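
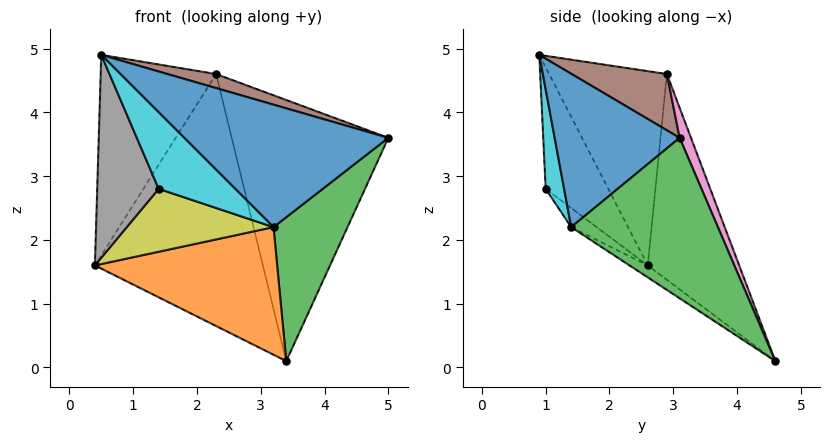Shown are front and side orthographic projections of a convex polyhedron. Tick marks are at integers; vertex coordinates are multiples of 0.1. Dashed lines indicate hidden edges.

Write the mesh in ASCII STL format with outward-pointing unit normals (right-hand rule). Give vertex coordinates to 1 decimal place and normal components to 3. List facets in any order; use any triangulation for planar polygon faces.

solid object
 facet normal 0.491 -0.801 0.342
  outer loop
   vertex 3.2 1.4 2.2
   vertex 5.0 3.1 3.6
   vertex 0.5 0.9 4.9
  endloop
 endfacet
 facet normal -0.055 -0.545 -0.836
  outer loop
   vertex 3.2 1.4 2.2
   vertex 0.4 2.6 1.6
   vertex 3.4 4.6 0.1
  endloop
 endfacet
 facet normal 0.765 -0.386 -0.515
  outer loop
   vertex 3.2 1.4 2.2
   vertex 3.4 4.6 0.1
   vertex 5.0 3.1 3.6
  endloop
 endfacet
 facet normal -0.667 0.654 0.357
  outer loop
   vertex 2.3 2.9 4.6
   vertex 0.4 2.6 1.6
   vertex 0.5 0.9 4.9
  endloop
 endfacet
 facet normal -0.467 0.859 0.210
  outer loop
   vertex 2.3 2.9 4.6
   vertex 3.4 4.6 0.1
   vertex 0.4 2.6 1.6
  endloop
 endfacet
 facet normal 0.353 -0.180 0.918
  outer loop
   vertex 2.3 2.9 4.6
   vertex 0.5 0.9 4.9
   vertex 5.0 3.1 3.6
  endloop
 endfacet
 facet normal 0.067 0.928 0.367
  outer loop
   vertex 2.3 2.9 4.6
   vertex 5.0 3.1 3.6
   vertex 3.4 4.6 0.1
  endloop
 endfacet
 facet normal -0.676 -0.663 -0.321
  outer loop
   vertex 1.4 1.0 2.8
   vertex 0.5 0.9 4.9
   vertex 0.4 2.6 1.6
  endloop
 endfacet
 facet normal -0.111 -0.640 -0.760
  outer loop
   vertex 1.4 1.0 2.8
   vertex 0.4 2.6 1.6
   vertex 3.2 1.4 2.2
  endloop
 endfacet
 facet normal 0.234 -0.971 0.054
  outer loop
   vertex 1.4 1.0 2.8
   vertex 3.2 1.4 2.2
   vertex 0.5 0.9 4.9
  endloop
 endfacet
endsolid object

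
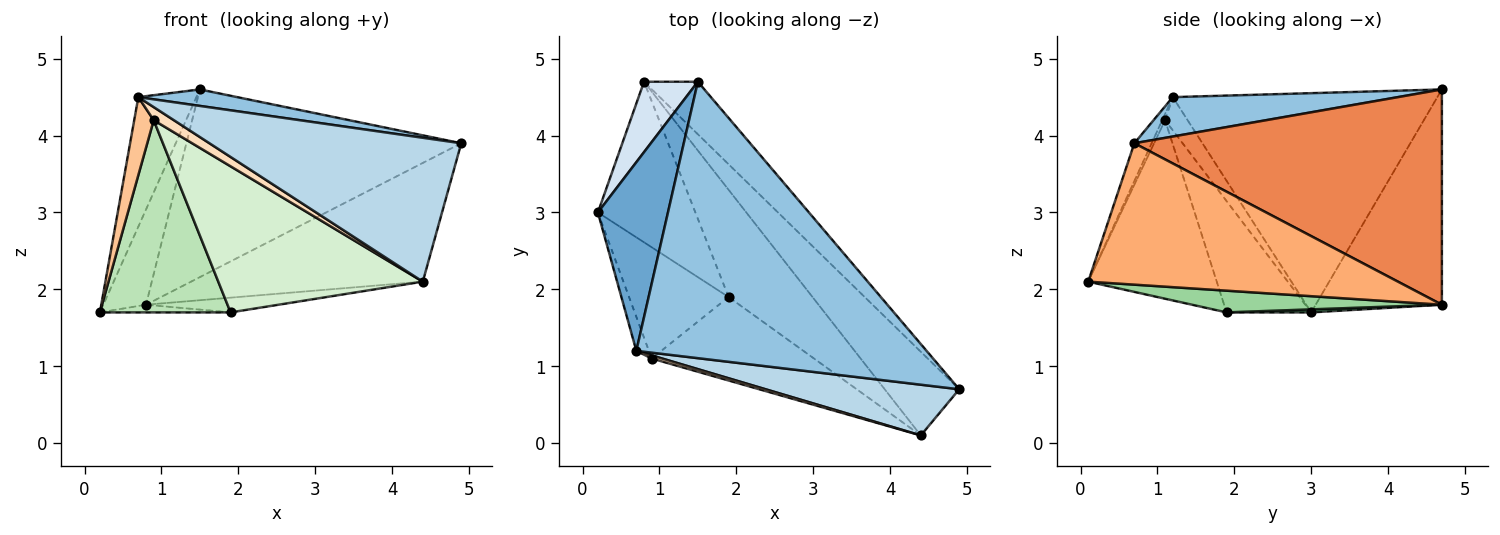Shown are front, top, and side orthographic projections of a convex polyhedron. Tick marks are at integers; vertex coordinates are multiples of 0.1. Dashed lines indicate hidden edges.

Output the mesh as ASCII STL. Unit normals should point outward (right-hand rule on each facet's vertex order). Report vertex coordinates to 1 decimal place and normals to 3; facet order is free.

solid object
 facet normal -0.932 0.205 0.298
  outer loop
   vertex 0.7 1.2 4.5
   vertex 1.5 4.7 4.6
   vertex 0.2 3.0 1.7
  endloop
 endfacet
 facet normal 0.134 -0.059 0.989
  outer loop
   vertex 0.7 1.2 4.5
   vertex 4.9 0.7 3.9
   vertex 1.5 4.7 4.6
  endloop
 endfacet
 facet normal -0.065 -0.941 0.332
  outer loop
   vertex 0.7 1.2 4.5
   vertex 4.4 0.1 2.1
   vertex 4.9 0.7 3.9
  endloop
 endfacet
 facet normal -0.922 0.312 0.230
  outer loop
   vertex 0.8 4.7 1.8
   vertex 0.2 3.0 1.7
   vertex 1.5 4.7 4.6
  endloop
 endfacet
 facet normal 0.733 0.655 -0.183
  outer loop
   vertex 0.8 4.7 1.8
   vertex 1.5 4.7 4.6
   vertex 4.9 0.7 3.9
  endloop
 endfacet
 facet normal 0.738 0.552 -0.389
  outer loop
   vertex 0.8 4.7 1.8
   vertex 4.9 0.7 3.9
   vertex 4.4 0.1 2.1
  endloop
 endfacet
 facet normal -0.727 -0.629 -0.275
  outer loop
   vertex 0.9 1.1 4.2
   vertex 0.7 1.2 4.5
   vertex 0.2 3.0 1.7
  endloop
 endfacet
 facet normal -0.138 -0.964 0.229
  outer loop
   vertex 0.9 1.1 4.2
   vertex 4.4 0.1 2.1
   vertex 0.7 1.2 4.5
  endloop
 endfacet
 facet normal 0.031 0.048 -0.998
  outer loop
   vertex 1.9 1.9 1.7
   vertex 0.2 3.0 1.7
   vertex 0.8 4.7 1.8
  endloop
 endfacet
 facet normal 0.249 0.132 -0.960
  outer loop
   vertex 1.9 1.9 1.7
   vertex 0.8 4.7 1.8
   vertex 4.4 0.1 2.1
  endloop
 endfacet
 facet normal -0.489 -0.755 -0.437
  outer loop
   vertex 1.9 1.9 1.7
   vertex 0.9 1.1 4.2
   vertex 0.2 3.0 1.7
  endloop
 endfacet
 facet normal -0.479 -0.762 -0.436
  outer loop
   vertex 1.9 1.9 1.7
   vertex 4.4 0.1 2.1
   vertex 0.9 1.1 4.2
  endloop
 endfacet
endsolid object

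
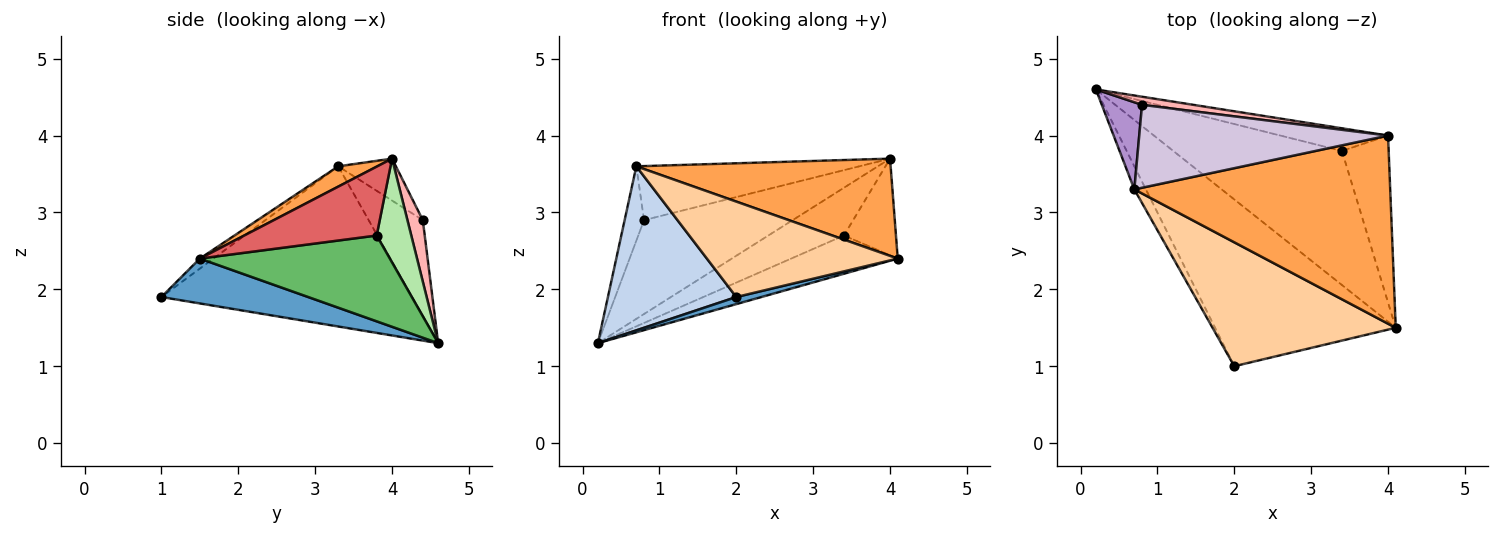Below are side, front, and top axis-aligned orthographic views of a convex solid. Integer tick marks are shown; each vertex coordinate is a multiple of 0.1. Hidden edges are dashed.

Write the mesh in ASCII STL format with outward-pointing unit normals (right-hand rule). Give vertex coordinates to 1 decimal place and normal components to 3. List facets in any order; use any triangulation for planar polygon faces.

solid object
 facet normal 0.241 -0.041 -0.970
  outer loop
   vertex 2.0 1.0 1.9
   vertex 0.2 4.6 1.3
   vertex 4.1 1.5 2.4
  endloop
 endfacet
 facet normal -0.888 -0.455 -0.064
  outer loop
   vertex 0.7 3.3 3.6
   vertex 0.2 4.6 1.3
   vertex 2.0 1.0 1.9
  endloop
 endfacet
 facet normal 0.070 -0.458 0.886
  outer loop
   vertex 0.7 3.3 3.6
   vertex 4.1 1.5 2.4
   vertex 4.0 4.0 3.7
  endloop
 endfacet
 facet normal -0.043 -0.610 0.792
  outer loop
   vertex 0.7 3.3 3.6
   vertex 2.0 1.0 1.9
   vertex 4.1 1.5 2.4
  endloop
 endfacet
 facet normal 0.440 0.246 -0.864
  outer loop
   vertex 3.4 3.8 2.7
   vertex 4.1 1.5 2.4
   vertex 0.2 4.6 1.3
  endloop
 endfacet
 facet normal 0.382 0.835 -0.396
  outer loop
   vertex 3.4 3.8 2.7
   vertex 0.2 4.6 1.3
   vertex 4.0 4.0 3.7
  endloop
 endfacet
 facet normal 0.787 0.309 -0.534
  outer loop
   vertex 3.4 3.8 2.7
   vertex 4.0 4.0 3.7
   vertex 4.1 1.5 2.4
  endloop
 endfacet
 facet normal 0.103 0.991 0.085
  outer loop
   vertex 0.8 4.4 2.9
   vertex 4.0 4.0 3.7
   vertex 0.2 4.6 1.3
  endloop
 endfacet
 facet normal -0.876 0.313 0.368
  outer loop
   vertex 0.8 4.4 2.9
   vertex 0.2 4.6 1.3
   vertex 0.7 3.3 3.6
  endloop
 endfacet
 facet normal -0.140 0.541 0.830
  outer loop
   vertex 0.8 4.4 2.9
   vertex 0.7 3.3 3.6
   vertex 4.0 4.0 3.7
  endloop
 endfacet
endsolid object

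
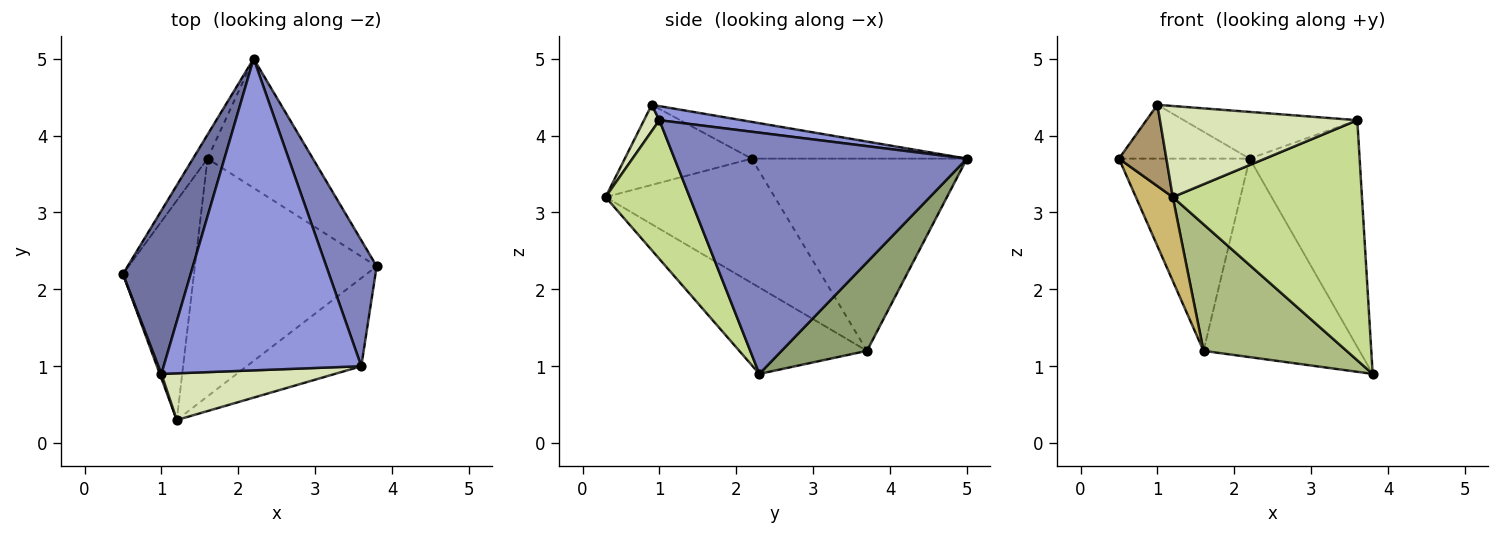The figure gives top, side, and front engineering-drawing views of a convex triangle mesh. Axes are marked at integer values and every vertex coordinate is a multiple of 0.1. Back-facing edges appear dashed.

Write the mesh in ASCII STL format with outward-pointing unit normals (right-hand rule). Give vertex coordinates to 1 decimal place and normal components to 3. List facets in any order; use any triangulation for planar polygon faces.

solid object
 facet normal -0.458 0.278 0.844
  outer loop
   vertex 1.0 0.9 4.4
   vertex 2.2 5.0 3.7
   vertex 0.5 2.2 3.7
  endloop
 endfacet
 facet normal 0.919 0.345 0.192
  outer loop
   vertex 3.6 1.0 4.2
   vertex 3.8 2.3 0.9
   vertex 2.2 5.0 3.7
  endloop
 endfacet
 facet normal 0.070 0.148 0.987
  outer loop
   vertex 3.6 1.0 4.2
   vertex 2.2 5.0 3.7
   vertex 1.0 0.9 4.4
  endloop
 endfacet
 facet normal -0.853 0.518 -0.065
  outer loop
   vertex 1.6 3.7 1.2
   vertex 0.5 2.2 3.7
   vertex 2.2 5.0 3.7
  endloop
 endfacet
 facet normal 0.417 0.762 -0.496
  outer loop
   vertex 1.6 3.7 1.2
   vertex 2.2 5.0 3.7
   vertex 3.8 2.3 0.9
  endloop
 endfacet
 facet normal -0.387 -0.433 -0.814
  outer loop
   vertex 1.2 0.3 3.2
   vertex 1.6 3.7 1.2
   vertex 3.8 2.3 0.9
  endloop
 endfacet
 facet normal 0.385 -0.866 -0.318
  outer loop
   vertex 1.2 0.3 3.2
   vertex 3.8 2.3 0.9
   vertex 3.6 1.0 4.2
  endloop
 endfacet
 facet normal 0.069 -0.888 0.455
  outer loop
   vertex 1.2 0.3 3.2
   vertex 3.6 1.0 4.2
   vertex 1.0 0.9 4.4
  endloop
 endfacet
 facet normal -0.937 -0.350 0.019
  outer loop
   vertex 1.2 0.3 3.2
   vertex 1.0 0.9 4.4
   vertex 0.5 2.2 3.7
  endloop
 endfacet
 facet normal -0.853 -0.186 -0.487
  outer loop
   vertex 1.2 0.3 3.2
   vertex 0.5 2.2 3.7
   vertex 1.6 3.7 1.2
  endloop
 endfacet
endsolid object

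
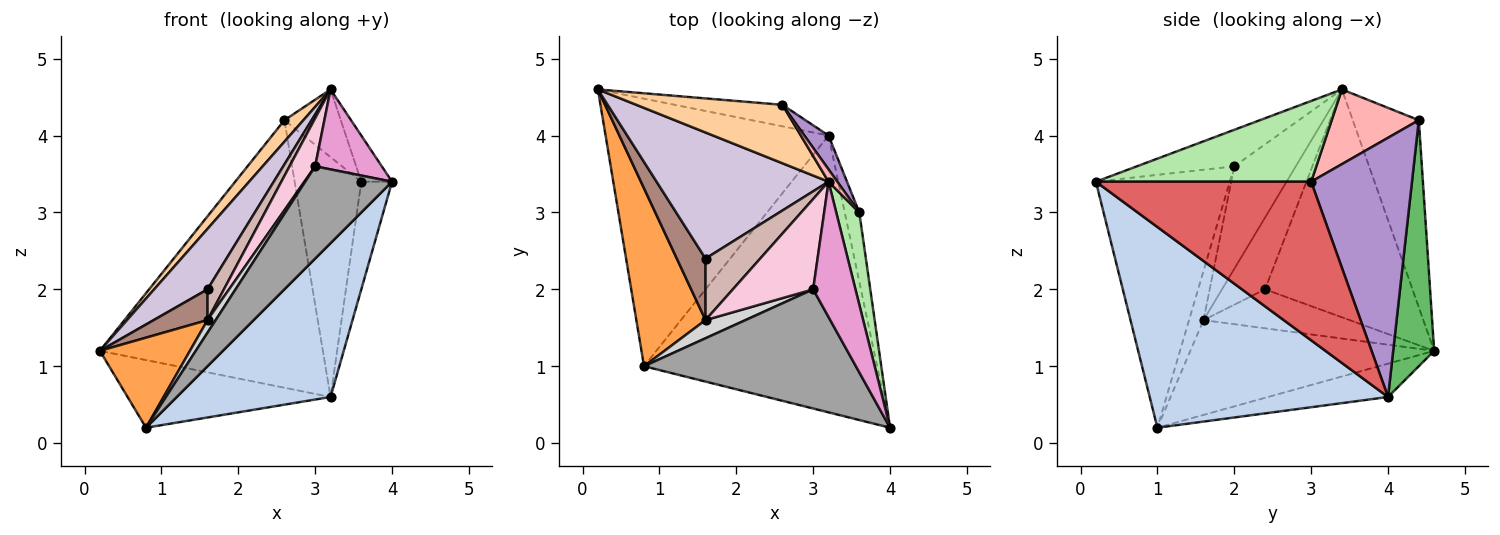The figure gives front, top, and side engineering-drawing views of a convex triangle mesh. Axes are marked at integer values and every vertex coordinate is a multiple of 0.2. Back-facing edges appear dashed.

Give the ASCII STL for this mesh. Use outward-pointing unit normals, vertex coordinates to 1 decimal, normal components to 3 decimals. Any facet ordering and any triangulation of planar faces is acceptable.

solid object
 facet normal -0.143 0.243 -0.959
  outer loop
   vertex 3.2 4.0 0.6
   vertex 0.8 1.0 0.2
   vertex 0.2 4.6 1.2
  endloop
 endfacet
 facet normal 0.601 -0.388 -0.698
  outer loop
   vertex 3.2 4.0 0.6
   vertex 4.0 0.2 3.4
   vertex 0.8 1.0 0.2
  endloop
 endfacet
 facet normal -0.774 -0.286 0.565
  outer loop
   vertex 1.6 1.6 1.6
   vertex 0.2 4.6 1.2
   vertex 0.8 1.0 0.2
  endloop
 endfacet
 facet normal -0.769 -0.221 0.600
  outer loop
   vertex 2.6 4.4 4.2
   vertex 0.2 4.6 1.2
   vertex 3.2 3.4 4.6
  endloop
 endfacet
 facet normal 0.180 0.980 -0.079
  outer loop
   vertex 2.6 4.4 4.2
   vertex 3.2 4.0 0.6
   vertex 0.2 4.6 1.2
  endloop
 endfacet
 facet normal 0.953 0.136 0.272
  outer loop
   vertex 3.6 3.0 3.4
   vertex 3.2 3.4 4.6
   vertex 4.0 0.2 3.4
  endloop
 endfacet
 facet normal 0.986 0.141 -0.091
  outer loop
   vertex 3.6 3.0 3.4
   vertex 4.0 0.2 3.4
   vertex 3.2 4.0 0.6
  endloop
 endfacet
 facet normal 0.836 0.541 0.098
  outer loop
   vertex 3.6 3.0 3.4
   vertex 2.6 4.4 4.2
   vertex 3.2 3.4 4.6
  endloop
 endfacet
 facet normal 0.832 0.550 0.078
  outer loop
   vertex 3.6 3.0 3.4
   vertex 3.2 4.0 0.6
   vertex 2.6 4.4 4.2
  endloop
 endfacet
 facet normal -0.767 -0.278 0.579
  outer loop
   vertex 1.6 2.4 2.0
   vertex 3.2 3.4 4.6
   vertex 0.2 4.6 1.2
  endloop
 endfacet
 facet normal -0.772 -0.284 0.569
  outer loop
   vertex 1.6 2.4 2.0
   vertex 0.2 4.6 1.2
   vertex 1.6 1.6 1.6
  endloop
 endfacet
 facet normal -0.761 -0.290 0.580
  outer loop
   vertex 1.6 2.4 2.0
   vertex 1.6 1.6 1.6
   vertex 3.2 3.4 4.6
  endloop
 endfacet
 facet normal -0.597 -0.408 0.691
  outer loop
   vertex 3.0 2.0 3.6
   vertex 4.0 0.2 3.4
   vertex 3.2 3.4 4.6
  endloop
 endfacet
 facet normal -0.748 -0.312 0.586
  outer loop
   vertex 3.0 2.0 3.6
   vertex 3.2 3.4 4.6
   vertex 1.6 1.6 1.6
  endloop
 endfacet
 facet normal -0.686 -0.445 0.575
  outer loop
   vertex 3.0 2.0 3.6
   vertex 0.8 1.0 0.2
   vertex 4.0 0.2 3.4
  endloop
 endfacet
 facet normal -0.711 -0.400 0.578
  outer loop
   vertex 3.0 2.0 3.6
   vertex 1.6 1.6 1.6
   vertex 0.8 1.0 0.2
  endloop
 endfacet
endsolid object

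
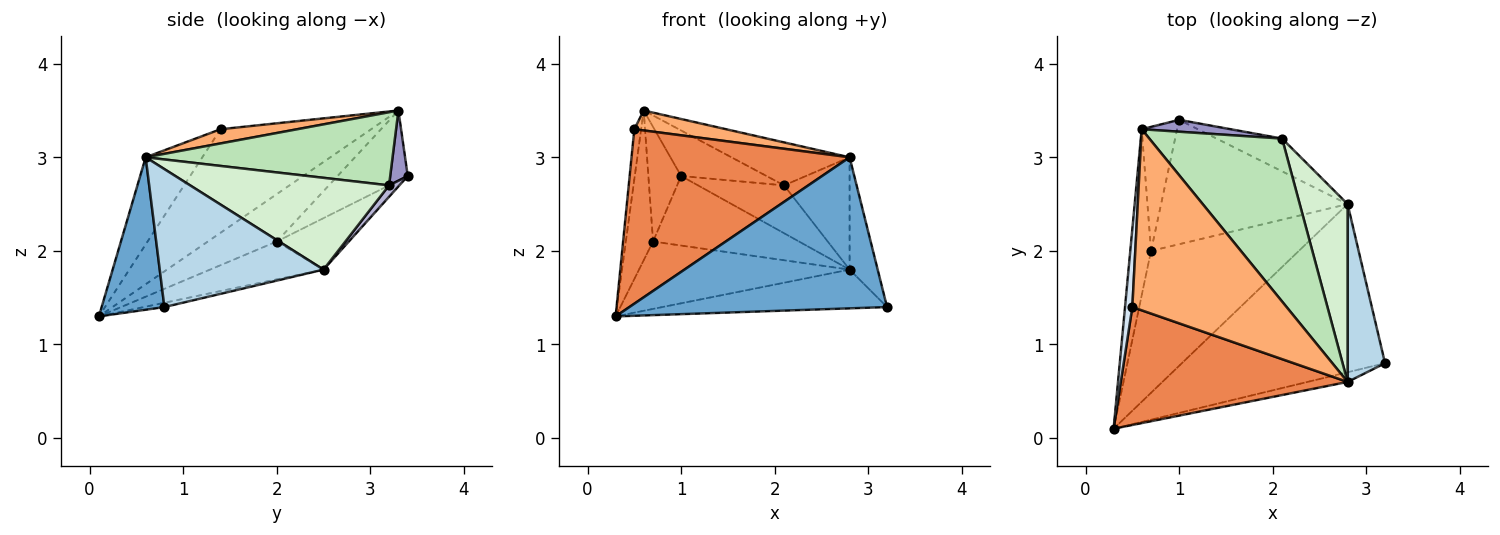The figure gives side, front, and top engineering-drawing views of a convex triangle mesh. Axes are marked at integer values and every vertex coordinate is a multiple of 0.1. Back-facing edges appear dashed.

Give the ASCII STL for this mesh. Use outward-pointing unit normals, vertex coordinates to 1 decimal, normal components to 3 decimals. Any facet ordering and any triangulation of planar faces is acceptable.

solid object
 facet normal 0.236 -0.970 -0.062
  outer loop
   vertex 2.8 0.6 3.0
   vertex 0.3 0.1 1.3
   vertex 3.2 0.8 1.4
  endloop
 endfacet
 facet normal -0.021 0.224 -0.974
  outer loop
   vertex 2.8 2.5 1.8
   vertex 3.2 0.8 1.4
   vertex 0.3 0.1 1.3
  endloop
 endfacet
 facet normal 0.952 0.163 0.258
  outer loop
   vertex 2.8 2.5 1.8
   vertex 2.8 0.6 3.0
   vertex 3.2 0.8 1.4
  endloop
 endfacet
 facet normal -0.997 0.045 0.070
  outer loop
   vertex 0.5 1.4 3.3
   vertex 0.6 3.3 3.5
   vertex 0.3 0.1 1.3
  endloop
 endfacet
 facet normal -0.210 -0.810 0.547
  outer loop
   vertex 0.5 1.4 3.3
   vertex 0.3 0.1 1.3
   vertex 2.8 0.6 3.0
  endloop
 endfacet
 facet normal 0.091 -0.109 0.990
  outer loop
   vertex 0.5 1.4 3.3
   vertex 2.8 0.6 3.0
   vertex 0.6 3.3 3.5
  endloop
 endfacet
 facet normal -0.225 0.418 -0.880
  outer loop
   vertex 0.7 2.0 2.1
   vertex 2.8 2.5 1.8
   vertex 0.3 0.1 1.3
  endloop
 endfacet
 facet normal -0.234 0.474 -0.849
  outer loop
   vertex 0.7 2.0 2.1
   vertex 1.0 3.4 2.8
   vertex 2.8 2.5 1.8
  endloop
 endfacet
 facet normal -0.861 0.340 -0.377
  outer loop
   vertex 0.7 2.0 2.1
   vertex 0.3 0.1 1.3
   vertex 0.6 3.3 3.5
  endloop
 endfacet
 facet normal -0.824 0.385 -0.416
  outer loop
   vertex 0.7 2.0 2.1
   vertex 0.6 3.3 3.5
   vertex 1.0 3.4 2.8
  endloop
 endfacet
 facet normal 0.470 0.225 0.853
  outer loop
   vertex 2.1 3.2 2.7
   vertex 0.6 3.3 3.5
   vertex 2.8 0.6 3.0
  endloop
 endfacet
 facet normal 0.851 0.280 0.444
  outer loop
   vertex 2.1 3.2 2.7
   vertex 2.8 0.6 3.0
   vertex 2.8 2.5 1.8
  endloop
 endfacet
 facet normal 0.195 0.949 0.247
  outer loop
   vertex 2.1 3.2 2.7
   vertex 1.0 3.4 2.8
   vertex 0.6 3.3 3.5
  endloop
 endfacet
 facet normal 0.098 0.821 -0.562
  outer loop
   vertex 2.1 3.2 2.7
   vertex 2.8 2.5 1.8
   vertex 1.0 3.4 2.8
  endloop
 endfacet
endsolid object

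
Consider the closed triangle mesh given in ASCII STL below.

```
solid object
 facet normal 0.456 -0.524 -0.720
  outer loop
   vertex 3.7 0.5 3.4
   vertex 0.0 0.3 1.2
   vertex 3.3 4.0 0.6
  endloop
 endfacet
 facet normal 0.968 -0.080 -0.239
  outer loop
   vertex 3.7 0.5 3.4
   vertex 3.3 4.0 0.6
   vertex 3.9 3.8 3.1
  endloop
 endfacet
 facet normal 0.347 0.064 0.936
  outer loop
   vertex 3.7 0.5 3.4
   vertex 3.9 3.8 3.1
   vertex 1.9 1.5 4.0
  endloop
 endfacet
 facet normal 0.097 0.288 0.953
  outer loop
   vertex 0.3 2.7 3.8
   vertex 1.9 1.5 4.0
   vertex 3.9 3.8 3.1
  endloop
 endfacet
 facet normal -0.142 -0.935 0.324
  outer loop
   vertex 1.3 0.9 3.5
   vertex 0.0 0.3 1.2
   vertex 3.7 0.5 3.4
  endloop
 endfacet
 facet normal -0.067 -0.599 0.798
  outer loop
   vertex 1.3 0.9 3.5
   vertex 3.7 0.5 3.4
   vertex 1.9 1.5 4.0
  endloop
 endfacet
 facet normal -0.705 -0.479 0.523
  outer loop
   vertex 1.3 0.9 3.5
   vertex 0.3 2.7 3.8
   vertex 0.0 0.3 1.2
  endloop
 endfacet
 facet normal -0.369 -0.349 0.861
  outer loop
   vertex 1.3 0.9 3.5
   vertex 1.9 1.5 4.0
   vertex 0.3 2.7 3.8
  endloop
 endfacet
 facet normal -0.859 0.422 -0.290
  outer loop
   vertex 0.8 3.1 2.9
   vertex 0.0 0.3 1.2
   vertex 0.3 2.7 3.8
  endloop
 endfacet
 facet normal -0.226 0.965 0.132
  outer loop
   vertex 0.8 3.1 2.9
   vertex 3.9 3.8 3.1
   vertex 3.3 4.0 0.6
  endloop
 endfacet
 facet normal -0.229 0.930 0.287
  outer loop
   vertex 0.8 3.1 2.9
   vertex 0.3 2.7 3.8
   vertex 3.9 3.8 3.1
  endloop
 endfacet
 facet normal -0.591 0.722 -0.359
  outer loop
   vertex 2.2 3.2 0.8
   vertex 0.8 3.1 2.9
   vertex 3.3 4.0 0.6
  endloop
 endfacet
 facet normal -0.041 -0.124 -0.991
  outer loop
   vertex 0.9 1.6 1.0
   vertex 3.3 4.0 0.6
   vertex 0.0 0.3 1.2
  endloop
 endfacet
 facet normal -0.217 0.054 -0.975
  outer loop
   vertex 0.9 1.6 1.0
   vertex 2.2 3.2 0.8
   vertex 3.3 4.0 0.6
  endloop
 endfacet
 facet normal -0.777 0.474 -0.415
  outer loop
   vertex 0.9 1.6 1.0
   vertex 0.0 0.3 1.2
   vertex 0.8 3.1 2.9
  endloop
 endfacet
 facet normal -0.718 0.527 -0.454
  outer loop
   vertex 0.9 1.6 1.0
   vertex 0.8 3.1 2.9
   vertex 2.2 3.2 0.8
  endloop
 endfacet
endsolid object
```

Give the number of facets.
16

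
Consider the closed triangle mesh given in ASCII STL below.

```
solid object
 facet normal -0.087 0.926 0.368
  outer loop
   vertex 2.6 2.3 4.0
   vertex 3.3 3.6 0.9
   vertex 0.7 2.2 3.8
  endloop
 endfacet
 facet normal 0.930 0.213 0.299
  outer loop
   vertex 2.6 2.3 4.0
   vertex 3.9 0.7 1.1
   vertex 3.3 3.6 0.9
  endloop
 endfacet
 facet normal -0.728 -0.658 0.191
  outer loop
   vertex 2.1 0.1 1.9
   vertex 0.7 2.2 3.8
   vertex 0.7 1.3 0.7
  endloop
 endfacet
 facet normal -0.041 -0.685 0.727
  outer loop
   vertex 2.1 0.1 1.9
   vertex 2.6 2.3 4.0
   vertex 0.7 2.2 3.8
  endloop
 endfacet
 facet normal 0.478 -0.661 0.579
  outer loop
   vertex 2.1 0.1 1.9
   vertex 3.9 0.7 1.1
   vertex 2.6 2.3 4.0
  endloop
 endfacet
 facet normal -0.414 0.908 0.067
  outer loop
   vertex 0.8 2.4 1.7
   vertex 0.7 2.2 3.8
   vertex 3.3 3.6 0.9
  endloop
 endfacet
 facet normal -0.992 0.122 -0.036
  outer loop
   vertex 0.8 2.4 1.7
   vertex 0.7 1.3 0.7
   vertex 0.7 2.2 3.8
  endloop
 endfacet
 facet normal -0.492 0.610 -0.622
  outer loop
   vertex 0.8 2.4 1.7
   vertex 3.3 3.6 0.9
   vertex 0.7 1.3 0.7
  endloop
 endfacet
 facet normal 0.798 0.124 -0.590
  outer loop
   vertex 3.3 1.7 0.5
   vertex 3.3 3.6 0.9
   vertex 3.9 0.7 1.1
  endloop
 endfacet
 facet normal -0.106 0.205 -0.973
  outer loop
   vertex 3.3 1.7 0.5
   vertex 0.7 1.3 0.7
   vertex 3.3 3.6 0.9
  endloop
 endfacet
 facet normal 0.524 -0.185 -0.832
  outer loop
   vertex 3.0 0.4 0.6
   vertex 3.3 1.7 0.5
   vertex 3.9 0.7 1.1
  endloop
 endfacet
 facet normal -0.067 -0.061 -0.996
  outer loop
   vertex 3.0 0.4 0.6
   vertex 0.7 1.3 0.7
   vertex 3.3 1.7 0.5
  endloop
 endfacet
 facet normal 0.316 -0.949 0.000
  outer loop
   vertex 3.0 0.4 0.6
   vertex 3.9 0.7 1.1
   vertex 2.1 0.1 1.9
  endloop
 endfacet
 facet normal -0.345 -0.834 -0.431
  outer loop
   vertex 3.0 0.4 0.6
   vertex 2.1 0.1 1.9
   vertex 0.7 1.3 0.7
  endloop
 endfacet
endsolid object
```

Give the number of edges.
21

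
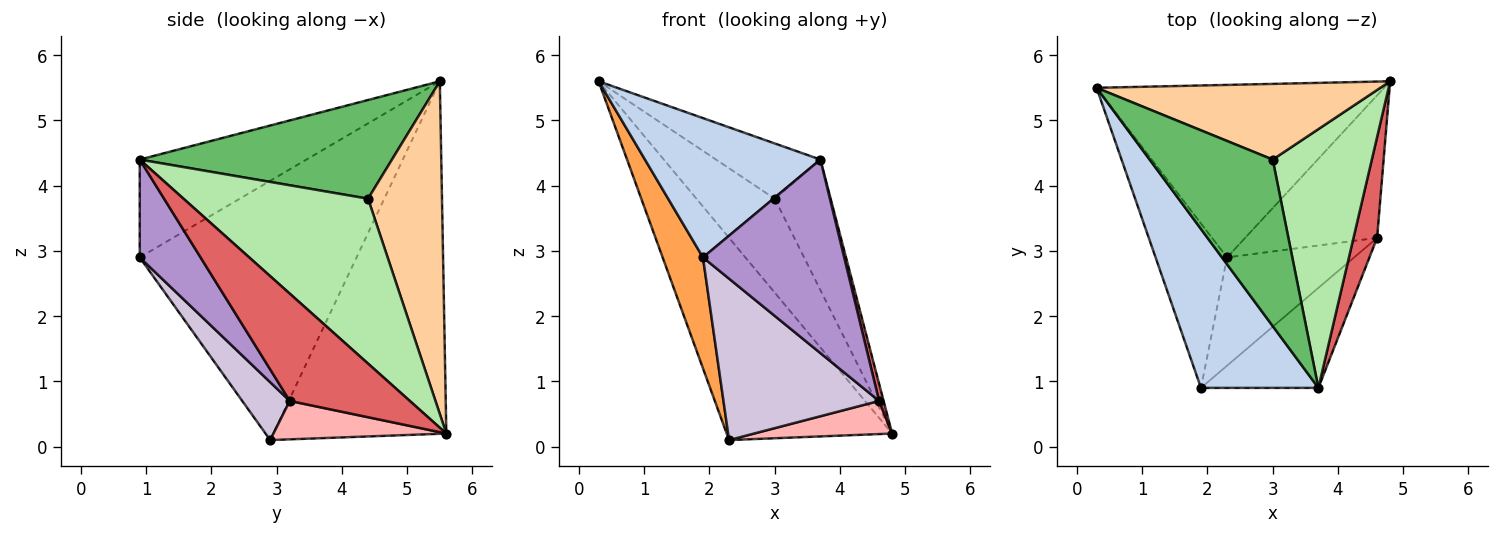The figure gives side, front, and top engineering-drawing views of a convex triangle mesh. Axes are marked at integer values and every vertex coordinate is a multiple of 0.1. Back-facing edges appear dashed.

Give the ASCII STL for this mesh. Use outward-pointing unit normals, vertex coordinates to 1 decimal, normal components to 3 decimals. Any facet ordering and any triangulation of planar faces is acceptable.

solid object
 facet normal -0.623 0.595 -0.508
  outer loop
   vertex 2.3 2.9 0.1
   vertex 0.3 5.5 5.6
   vertex 4.8 5.6 0.2
  endloop
 endfacet
 facet normal -0.531 -0.559 0.637
  outer loop
   vertex 1.9 0.9 2.9
   vertex 3.7 0.9 4.4
   vertex 0.3 5.5 5.6
  endloop
 endfacet
 facet normal -0.949 -0.176 -0.262
  outer loop
   vertex 1.9 0.9 2.9
   vertex 0.3 5.5 5.6
   vertex 2.3 2.9 0.1
  endloop
 endfacet
 facet normal 0.592 0.627 0.505
  outer loop
   vertex 3.0 4.4 3.8
   vertex 4.8 5.6 0.2
   vertex 0.3 5.5 5.6
  endloop
 endfacet
 facet normal 0.606 0.251 0.755
  outer loop
   vertex 3.0 4.4 3.8
   vertex 0.3 5.5 5.6
   vertex 3.7 0.9 4.4
  endloop
 endfacet
 facet normal 0.830 0.251 0.499
  outer loop
   vertex 3.0 4.4 3.8
   vertex 3.7 0.9 4.4
   vertex 4.8 5.6 0.2
  endloop
 endfacet
 facet normal 0.976 -0.037 0.215
  outer loop
   vertex 4.6 3.2 0.7
   vertex 4.8 5.6 0.2
   vertex 3.7 0.9 4.4
  endloop
 endfacet
 facet normal 0.273 -0.218 -0.937
  outer loop
   vertex 4.6 3.2 0.7
   vertex 2.3 2.9 0.1
   vertex 4.8 5.6 0.2
  endloop
 endfacet
 facet normal 0.357 -0.830 -0.429
  outer loop
   vertex 4.6 3.2 0.7
   vertex 3.7 0.9 4.4
   vertex 1.9 0.9 2.9
  endloop
 endfacet
 facet normal 0.246 -0.805 -0.540
  outer loop
   vertex 4.6 3.2 0.7
   vertex 1.9 0.9 2.9
   vertex 2.3 2.9 0.1
  endloop
 endfacet
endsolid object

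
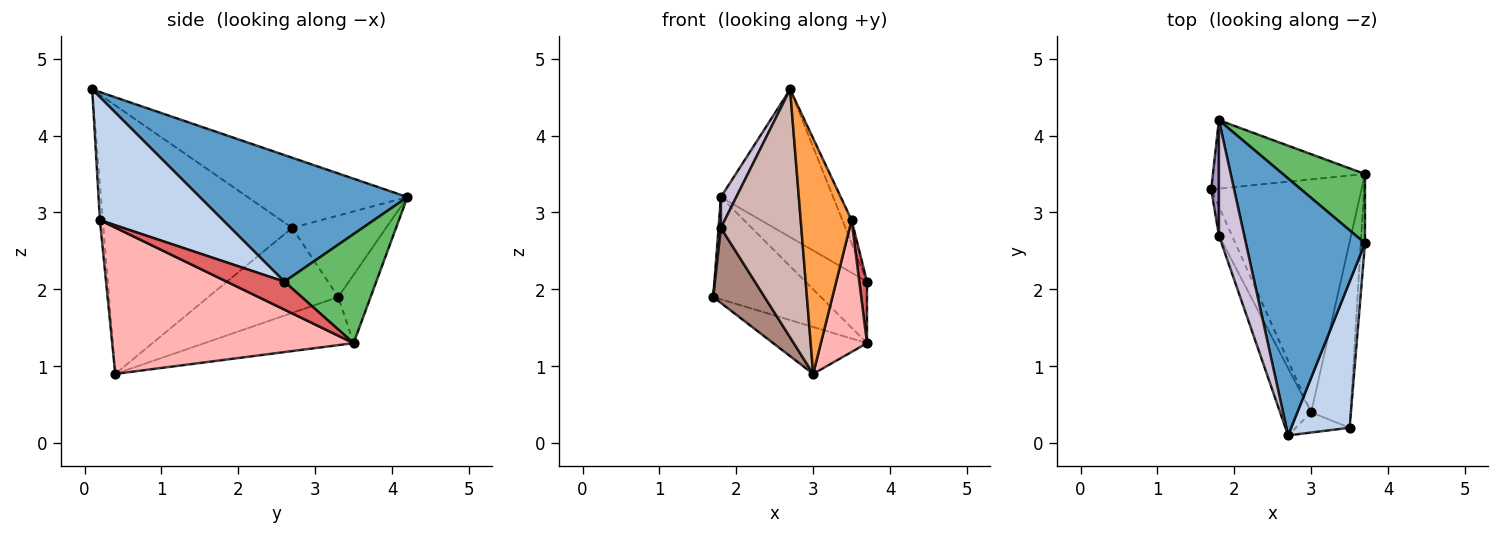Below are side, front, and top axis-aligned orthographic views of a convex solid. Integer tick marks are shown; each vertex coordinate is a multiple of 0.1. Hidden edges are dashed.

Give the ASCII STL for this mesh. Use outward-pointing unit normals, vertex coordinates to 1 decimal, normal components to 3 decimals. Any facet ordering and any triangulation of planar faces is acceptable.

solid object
 facet normal 0.678 0.366 0.638
  outer loop
   vertex 1.8 4.2 3.2
   vertex 2.7 0.1 4.6
   vertex 3.7 2.6 2.1
  endloop
 endfacet
 facet normal 0.901 0.068 0.428
  outer loop
   vertex 3.5 0.2 2.9
   vertex 3.7 2.6 2.1
   vertex 2.7 0.1 4.6
  endloop
 endfacet
 facet normal -0.057 -0.995 -0.085
  outer loop
   vertex 3.5 0.2 2.9
   vertex 2.7 0.1 4.6
   vertex 3.0 0.4 0.9
  endloop
 endfacet
 facet normal -0.242 0.806 -0.540
  outer loop
   vertex 3.7 3.5 1.3
   vertex 1.7 3.3 1.9
   vertex 1.8 4.2 3.2
  endloop
 endfacet
 facet normal 0.704 0.472 0.531
  outer loop
   vertex 3.7 3.5 1.3
   vertex 1.8 4.2 3.2
   vertex 3.7 2.6 2.1
  endloop
 endfacet
 facet normal -0.299 0.188 -0.935
  outer loop
   vertex 3.7 3.5 1.3
   vertex 3.0 0.4 0.9
   vertex 1.7 3.3 1.9
  endloop
 endfacet
 facet normal 0.980 -0.131 -0.147
  outer loop
   vertex 3.7 3.5 1.3
   vertex 3.7 2.6 2.1
   vertex 3.5 0.2 2.9
  endloop
 endfacet
 facet normal 0.950 -0.181 -0.256
  outer loop
   vertex 3.7 3.5 1.3
   vertex 3.5 0.2 2.9
   vertex 3.0 0.4 0.9
  endloop
 endfacet
 facet normal -0.995 -0.025 0.094
  outer loop
   vertex 1.8 2.7 2.8
   vertex 1.8 4.2 3.2
   vertex 1.7 3.3 1.9
  endloop
 endfacet
 facet normal -0.937 -0.090 0.338
  outer loop
   vertex 1.8 2.7 2.8
   vertex 2.7 0.1 4.6
   vertex 1.8 4.2 3.2
  endloop
 endfacet
 facet normal -0.921 -0.364 -0.141
  outer loop
   vertex 1.8 2.7 2.8
   vertex 1.7 3.3 1.9
   vertex 3.0 0.4 0.9
  endloop
 endfacet
 facet normal -0.915 -0.390 -0.106
  outer loop
   vertex 1.8 2.7 2.8
   vertex 3.0 0.4 0.9
   vertex 2.7 0.1 4.6
  endloop
 endfacet
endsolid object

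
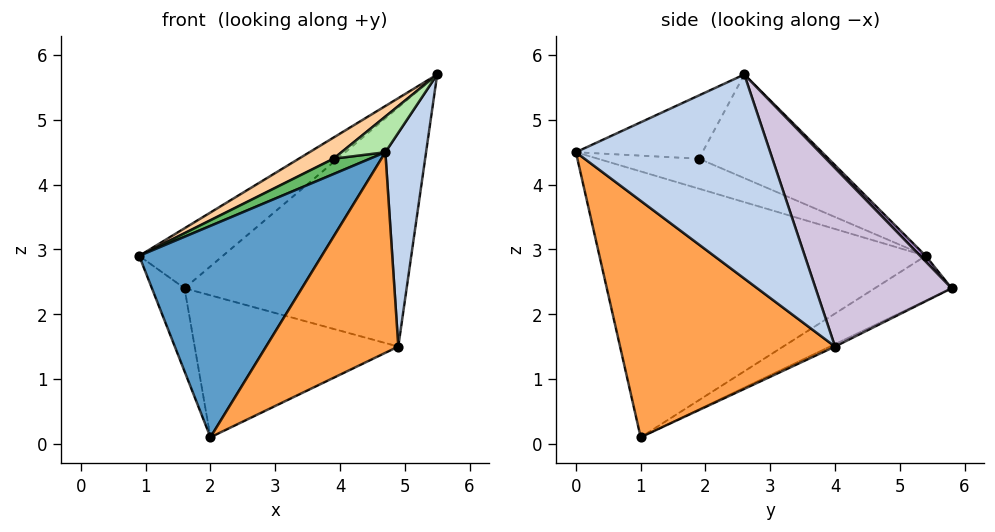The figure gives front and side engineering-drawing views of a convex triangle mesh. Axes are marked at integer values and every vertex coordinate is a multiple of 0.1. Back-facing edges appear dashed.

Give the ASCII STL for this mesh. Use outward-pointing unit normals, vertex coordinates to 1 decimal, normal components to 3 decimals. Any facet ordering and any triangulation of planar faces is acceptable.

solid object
 facet normal -0.803 -0.449 0.391
  outer loop
   vertex 4.7 0.0 4.5
   vertex 0.9 5.4 2.9
   vertex 2.0 1.0 0.1
  endloop
 endfacet
 facet normal 0.958 -0.201 -0.204
  outer loop
   vertex 4.9 4.0 1.5
   vertex 5.5 2.6 5.7
   vertex 4.7 0.0 4.5
  endloop
 endfacet
 facet normal 0.717 -0.441 -0.540
  outer loop
   vertex 4.9 4.0 1.5
   vertex 4.7 0.0 4.5
   vertex 2.0 1.0 0.1
  endloop
 endfacet
 facet normal -0.581 -0.156 0.799
  outer loop
   vertex 3.9 1.9 4.4
   vertex 5.5 2.6 5.7
   vertex 0.9 5.4 2.9
  endloop
 endfacet
 facet normal -0.636 -0.229 0.737
  outer loop
   vertex 3.9 1.9 4.4
   vertex 0.9 5.4 2.9
   vertex 4.7 0.0 4.5
  endloop
 endfacet
 facet normal -0.565 -0.196 0.801
  outer loop
   vertex 3.9 1.9 4.4
   vertex 4.7 0.0 4.5
   vertex 5.5 2.6 5.7
  endloop
 endfacet
 facet normal -0.659 0.280 -0.698
  outer loop
   vertex 1.6 5.8 2.4
   vertex 2.0 1.0 0.1
   vertex 0.9 5.4 2.9
  endloop
 endfacet
 facet normal -0.011 0.431 -0.902
  outer loop
   vertex 1.6 5.8 2.4
   vertex 4.9 4.0 1.5
   vertex 2.0 1.0 0.1
  endloop
 endfacet
 facet normal 0.049 0.745 0.665
  outer loop
   vertex 1.6 5.8 2.4
   vertex 0.9 5.4 2.9
   vertex 5.5 2.6 5.7
  endloop
 endfacet
 facet normal 0.511 0.835 0.205
  outer loop
   vertex 1.6 5.8 2.4
   vertex 5.5 2.6 5.7
   vertex 4.9 4.0 1.5
  endloop
 endfacet
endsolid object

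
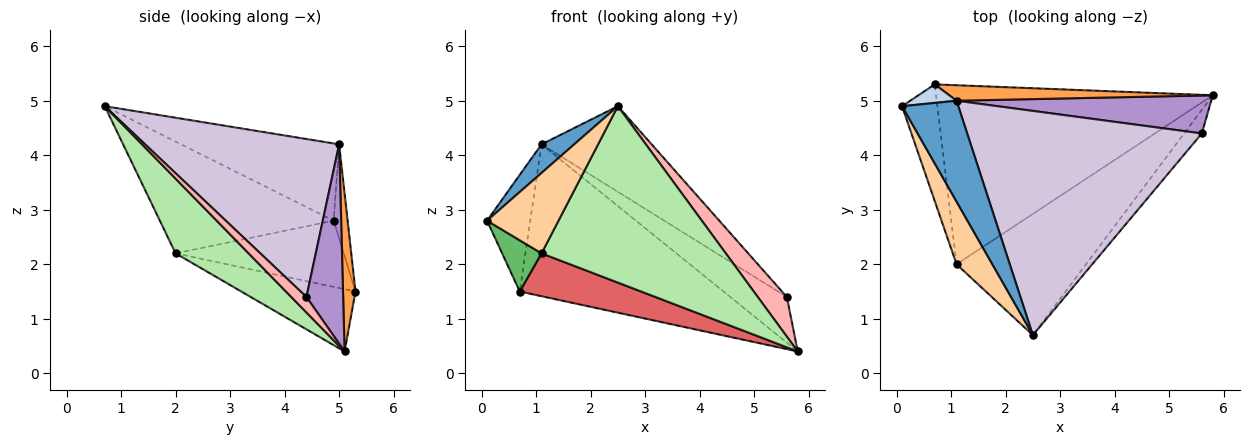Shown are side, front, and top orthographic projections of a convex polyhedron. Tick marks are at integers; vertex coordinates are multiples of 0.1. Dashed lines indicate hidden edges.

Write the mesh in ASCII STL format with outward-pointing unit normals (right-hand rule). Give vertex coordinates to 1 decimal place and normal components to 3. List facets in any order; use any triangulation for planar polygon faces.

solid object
 facet normal -0.797 -0.165 0.581
  outer loop
   vertex 1.1 5.0 4.2
   vertex 0.1 4.9 2.8
   vertex 2.5 0.7 4.9
  endloop
 endfacet
 facet normal -0.303 0.941 0.150
  outer loop
   vertex 1.1 5.0 4.2
   vertex 0.7 5.3 1.5
   vertex 0.1 4.9 2.8
  endloop
 endfacet
 facet normal 0.061 0.993 0.101
  outer loop
   vertex 1.1 5.0 4.2
   vertex 5.8 5.1 0.4
   vertex 0.7 5.3 1.5
  endloop
 endfacet
 facet normal -0.887 -0.365 0.284
  outer loop
   vertex 1.1 2.0 2.2
   vertex 2.5 0.7 4.9
   vertex 0.1 4.9 2.8
  endloop
 endfacet
 facet normal -0.864 -0.203 -0.461
  outer loop
   vertex 1.1 2.0 2.2
   vertex 0.1 4.9 2.8
   vertex 0.7 5.3 1.5
  endloop
 endfacet
 facet normal 0.311 -0.783 -0.538
  outer loop
   vertex 1.1 2.0 2.2
   vertex 5.8 5.1 0.4
   vertex 2.5 0.7 4.9
  endloop
 endfacet
 facet normal -0.214 -0.227 -0.950
  outer loop
   vertex 1.1 2.0 2.2
   vertex 0.7 5.3 1.5
   vertex 5.8 5.1 0.4
  endloop
 endfacet
 facet normal 0.408 -0.784 -0.467
  outer loop
   vertex 5.6 4.4 1.4
   vertex 2.5 0.7 4.9
   vertex 5.8 5.1 0.4
  endloop
 endfacet
 facet normal 0.447 0.688 0.571
  outer loop
   vertex 5.6 4.4 1.4
   vertex 5.8 5.1 0.4
   vertex 1.1 5.0 4.2
  endloop
 endfacet
 facet normal 0.532 0.302 0.791
  outer loop
   vertex 5.6 4.4 1.4
   vertex 1.1 5.0 4.2
   vertex 2.5 0.7 4.9
  endloop
 endfacet
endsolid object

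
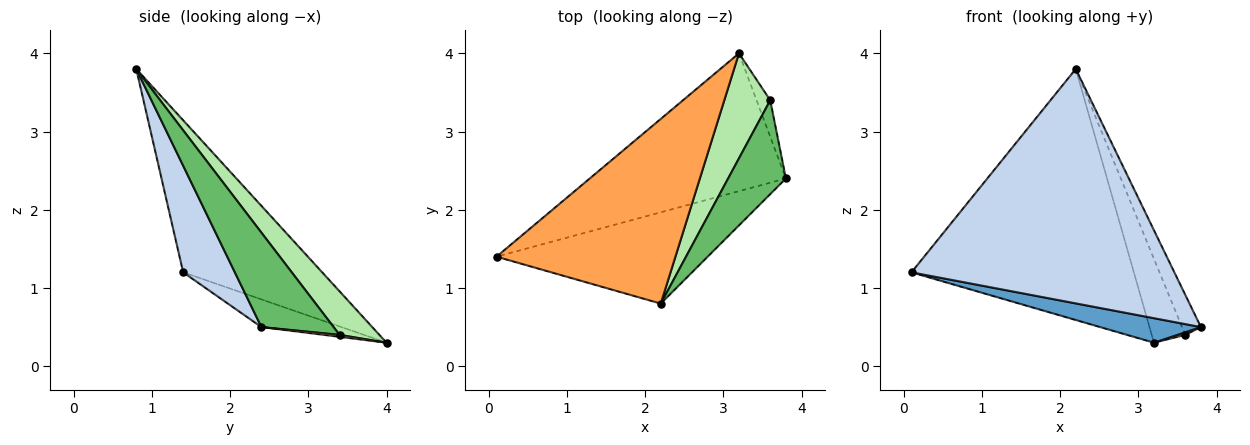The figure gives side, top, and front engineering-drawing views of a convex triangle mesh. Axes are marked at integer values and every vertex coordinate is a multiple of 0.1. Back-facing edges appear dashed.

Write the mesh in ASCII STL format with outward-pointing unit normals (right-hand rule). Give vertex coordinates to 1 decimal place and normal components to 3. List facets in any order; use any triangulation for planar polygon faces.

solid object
 facet normal -0.138 -0.173 -0.975
  outer loop
   vertex 3.2 4.0 0.3
   vertex 3.8 2.4 0.5
   vertex 0.1 1.4 1.2
  endloop
 endfacet
 facet normal 0.180 -0.917 -0.357
  outer loop
   vertex 2.2 0.8 3.8
   vertex 0.1 1.4 1.2
   vertex 3.8 2.4 0.5
  endloop
 endfacet
 facet normal -0.450 0.719 0.529
  outer loop
   vertex 2.2 0.8 3.8
   vertex 3.2 4.0 0.3
   vertex 0.1 1.4 1.2
  endloop
 endfacet
 facet normal 0.141 -0.071 -0.987
  outer loop
   vertex 3.6 3.4 0.4
   vertex 3.8 2.4 0.5
   vertex 3.2 4.0 0.3
  endloop
 endfacet
 facet normal 0.833 0.217 0.509
  outer loop
   vertex 3.6 3.4 0.4
   vertex 2.2 0.8 3.8
   vertex 3.8 2.4 0.5
  endloop
 endfacet
 facet normal 0.595 0.501 0.628
  outer loop
   vertex 3.6 3.4 0.4
   vertex 3.2 4.0 0.3
   vertex 2.2 0.8 3.8
  endloop
 endfacet
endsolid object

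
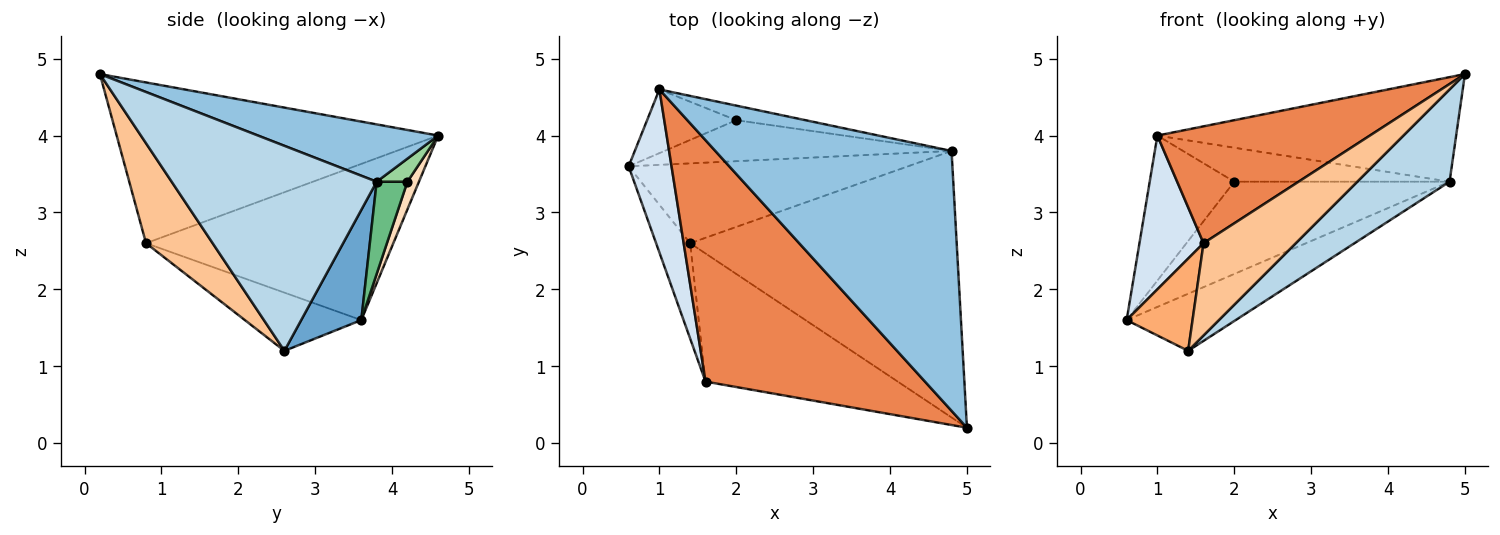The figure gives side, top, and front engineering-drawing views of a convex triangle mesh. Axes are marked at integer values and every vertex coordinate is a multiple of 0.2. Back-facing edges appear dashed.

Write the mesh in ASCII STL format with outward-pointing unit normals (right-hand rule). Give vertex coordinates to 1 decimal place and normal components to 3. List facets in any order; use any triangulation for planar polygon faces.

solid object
 facet normal 0.305 0.554 -0.774
  outer loop
   vertex 4.8 3.8 3.4
   vertex 1.4 2.6 1.2
   vertex 0.6 3.6 1.6
  endloop
 endfacet
 facet normal 0.220 0.364 0.905
  outer loop
   vertex 4.8 3.8 3.4
   vertex 1.0 4.6 4.0
   vertex 5.0 0.2 4.8
  endloop
 endfacet
 facet normal 0.588 -0.265 -0.764
  outer loop
   vertex 4.8 3.8 3.4
   vertex 5.0 0.2 4.8
   vertex 1.4 2.6 1.2
  endloop
 endfacet
 facet normal -0.936 -0.242 0.257
  outer loop
   vertex 1.6 0.8 2.6
   vertex 1.0 4.6 4.0
   vertex 0.6 3.6 1.6
  endloop
 endfacet
 facet normal -0.550 -0.364 0.751
  outer loop
   vertex 1.6 0.8 2.6
   vertex 5.0 0.2 4.8
   vertex 1.0 4.6 4.0
  endloop
 endfacet
 facet normal -0.776 -0.439 -0.454
  outer loop
   vertex 1.6 0.8 2.6
   vertex 0.6 3.6 1.6
   vertex 1.4 2.6 1.2
  endloop
 endfacet
 facet normal 0.389 -0.538 -0.748
  outer loop
   vertex 1.6 0.8 2.6
   vertex 1.4 2.6 1.2
   vertex 5.0 0.2 4.8
  endloop
 endfacet
 facet normal 0.124 0.908 -0.399
  outer loop
   vertex 2.0 4.2 3.4
   vertex 0.6 3.6 1.6
   vertex 1.0 4.6 4.0
  endloop
 endfacet
 facet normal 0.129 0.906 -0.403
  outer loop
   vertex 2.0 4.2 3.4
   vertex 4.8 3.8 3.4
   vertex 0.6 3.6 1.6
  endloop
 endfacet
 facet normal 0.130 0.911 -0.391
  outer loop
   vertex 2.0 4.2 3.4
   vertex 1.0 4.6 4.0
   vertex 4.8 3.8 3.4
  endloop
 endfacet
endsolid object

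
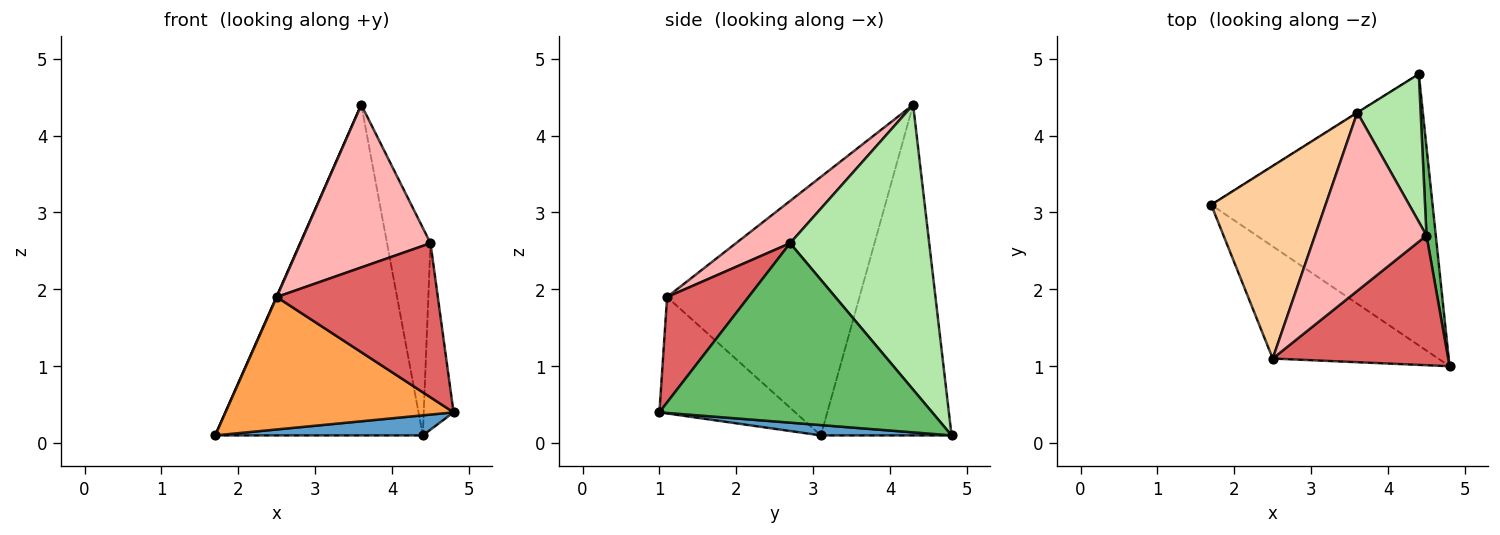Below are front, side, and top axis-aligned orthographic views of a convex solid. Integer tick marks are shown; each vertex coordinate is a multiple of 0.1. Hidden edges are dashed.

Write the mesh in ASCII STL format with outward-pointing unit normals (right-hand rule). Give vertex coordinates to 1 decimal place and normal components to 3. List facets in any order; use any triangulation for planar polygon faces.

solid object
 facet normal 0.046 -0.074 -0.996
  outer loop
   vertex 4.4 4.8 0.1
   vertex 4.8 1.0 0.4
   vertex 1.7 3.1 0.1
  endloop
 endfacet
 facet normal -0.533 0.846 -0.001
  outer loop
   vertex 3.6 4.3 4.4
   vertex 4.4 4.8 0.1
   vertex 1.7 3.1 0.1
  endloop
 endfacet
 facet normal -0.414 -0.695 -0.588
  outer loop
   vertex 2.5 1.1 1.9
   vertex 1.7 3.1 0.1
   vertex 4.8 1.0 0.4
  endloop
 endfacet
 facet normal -0.915 -0.002 0.405
  outer loop
   vertex 2.5 1.1 1.9
   vertex 3.6 4.3 4.4
   vertex 1.7 3.1 0.1
  endloop
 endfacet
 facet normal 0.993 0.109 0.051
  outer loop
   vertex 4.5 2.7 2.6
   vertex 4.8 1.0 0.4
   vertex 4.4 4.8 0.1
  endloop
 endfacet
 facet normal 0.934 0.292 0.208
  outer loop
   vertex 4.5 2.7 2.6
   vertex 4.4 4.8 0.1
   vertex 3.6 4.3 4.4
  endloop
 endfacet
 facet normal 0.361 -0.714 0.601
  outer loop
   vertex 4.5 2.7 2.6
   vertex 2.5 1.1 1.9
   vertex 4.8 1.0 0.4
  endloop
 endfacet
 facet normal 0.270 -0.649 0.712
  outer loop
   vertex 4.5 2.7 2.6
   vertex 3.6 4.3 4.4
   vertex 2.5 1.1 1.9
  endloop
 endfacet
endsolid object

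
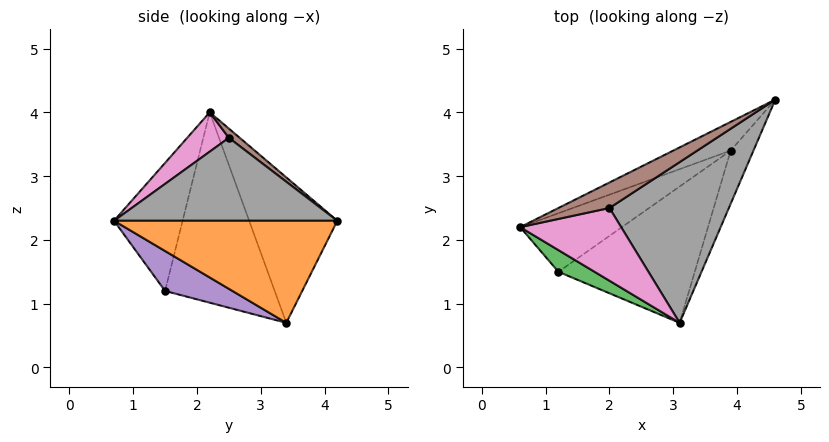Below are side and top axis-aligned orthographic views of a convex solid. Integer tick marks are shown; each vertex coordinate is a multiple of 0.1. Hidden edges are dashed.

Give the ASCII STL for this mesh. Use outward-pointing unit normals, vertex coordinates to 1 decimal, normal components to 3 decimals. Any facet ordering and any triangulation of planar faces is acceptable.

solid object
 facet normal -0.505 0.840 -0.199
  outer loop
   vertex 3.9 3.4 0.7
   vertex 0.6 2.2 4.0
   vertex 4.6 4.2 2.3
  endloop
 endfacet
 facet normal 0.900 -0.386 -0.201
  outer loop
   vertex 3.9 3.4 0.7
   vertex 4.6 4.2 2.3
   vertex 3.1 0.7 2.3
  endloop
 endfacet
 facet normal -0.446 -0.886 0.126
  outer loop
   vertex 1.2 1.5 1.2
   vertex 3.1 0.7 2.3
   vertex 0.6 2.2 4.0
  endloop
 endfacet
 facet normal -0.585 0.749 -0.312
  outer loop
   vertex 1.2 1.5 1.2
   vertex 0.6 2.2 4.0
   vertex 3.9 3.4 0.7
  endloop
 endfacet
 facet normal 0.235 -0.546 -0.804
  outer loop
   vertex 1.2 1.5 1.2
   vertex 3.9 3.4 0.7
   vertex 3.1 0.7 2.3
  endloop
 endfacet
 facet normal 0.161 0.432 0.887
  outer loop
   vertex 2.0 2.5 3.6
   vertex 4.6 4.2 2.3
   vertex 0.6 2.2 4.0
  endloop
 endfacet
 facet normal 0.331 -0.411 0.849
  outer loop
   vertex 2.0 2.5 3.6
   vertex 0.6 2.2 4.0
   vertex 3.1 0.7 2.3
  endloop
 endfacet
 facet normal 0.554 -0.238 0.798
  outer loop
   vertex 2.0 2.5 3.6
   vertex 3.1 0.7 2.3
   vertex 4.6 4.2 2.3
  endloop
 endfacet
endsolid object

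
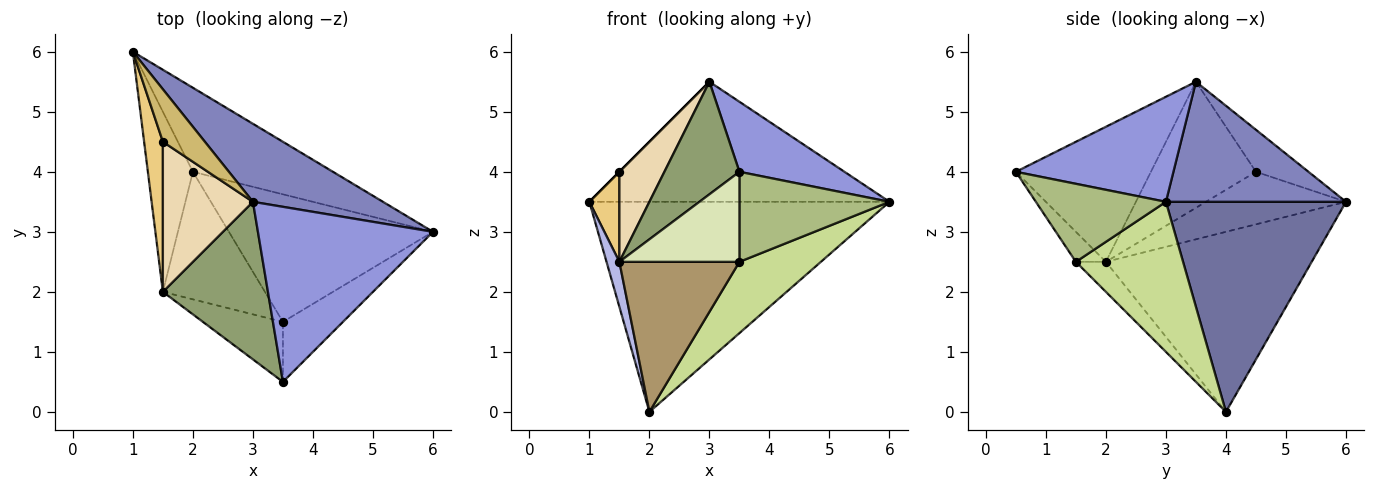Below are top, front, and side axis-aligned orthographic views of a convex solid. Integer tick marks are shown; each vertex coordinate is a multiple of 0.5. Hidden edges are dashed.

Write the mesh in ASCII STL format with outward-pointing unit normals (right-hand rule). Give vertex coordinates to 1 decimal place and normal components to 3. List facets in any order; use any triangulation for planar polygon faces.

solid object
 facet normal 0.487 0.811 -0.324
  outer loop
   vertex 2.0 4.0 0.0
   vertex 1.0 6.0 3.5
   vertex 6.0 3.0 3.5
  endloop
 endfacet
 facet normal 0.449 0.749 0.487
  outer loop
   vertex 3.0 3.5 5.5
   vertex 6.0 3.0 3.5
   vertex 1.0 6.0 3.5
  endloop
 endfacet
 facet normal 0.487 -0.324 0.811
  outer loop
   vertex 3.0 3.5 5.5
   vertex 3.5 0.5 4.0
   vertex 6.0 3.0 3.5
  endloop
 endfacet
 facet normal -0.968 -0.061 -0.242
  outer loop
   vertex 1.5 2.0 2.5
   vertex 1.0 6.0 3.5
   vertex 2.0 4.0 0.0
  endloop
 endfacet
 facet normal -0.723 -0.402 0.562
  outer loop
   vertex 1.5 2.0 2.5
   vertex 3.5 0.5 4.0
   vertex 3.0 3.5 5.5
  endloop
 endfacet
 facet normal 0.585 -0.675 -0.450
  outer loop
   vertex 3.5 1.5 2.5
   vertex 6.0 3.0 3.5
   vertex 3.5 0.5 4.0
  endloop
 endfacet
 facet normal 0.540 -0.411 -0.735
  outer loop
   vertex 3.5 1.5 2.5
   vertex 2.0 4.0 0.0
   vertex 6.0 3.0 3.5
  endloop
 endfacet
 facet normal -0.204 -0.815 -0.543
  outer loop
   vertex 3.5 1.5 2.5
   vertex 3.5 0.5 4.0
   vertex 1.5 2.0 2.5
  endloop
 endfacet
 facet normal -0.187 -0.748 -0.636
  outer loop
   vertex 3.5 1.5 2.5
   vertex 1.5 2.0 2.5
   vertex 2.0 4.0 0.0
  endloop
 endfacet
 facet normal -0.707 0.000 0.707
  outer loop
   vertex 1.5 4.5 4.0
   vertex 3.0 3.5 5.5
   vertex 1.0 6.0 3.5
  endloop
 endfacet
 facet normal -0.923 -0.198 0.330
  outer loop
   vertex 1.5 4.5 4.0
   vertex 1.0 6.0 3.5
   vertex 1.5 2.0 2.5
  endloop
 endfacet
 facet normal -0.768 -0.329 0.549
  outer loop
   vertex 1.5 4.5 4.0
   vertex 1.5 2.0 2.5
   vertex 3.0 3.5 5.5
  endloop
 endfacet
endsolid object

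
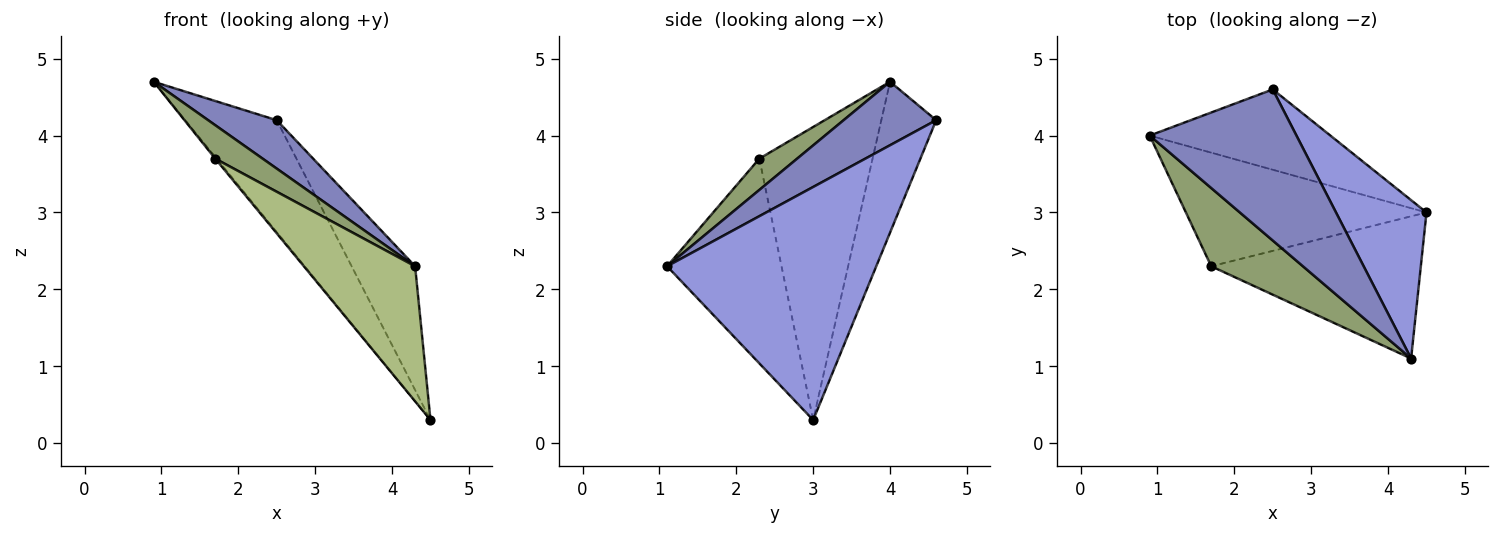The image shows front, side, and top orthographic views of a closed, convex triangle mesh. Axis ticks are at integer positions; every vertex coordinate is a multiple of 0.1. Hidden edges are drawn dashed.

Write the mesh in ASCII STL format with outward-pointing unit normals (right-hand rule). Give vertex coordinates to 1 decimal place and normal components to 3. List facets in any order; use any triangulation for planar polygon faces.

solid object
 facet normal -0.438 0.730 -0.524
  outer loop
   vertex 2.5 4.6 4.2
   vertex 4.5 3.0 0.3
   vertex 0.9 4.0 4.7
  endloop
 endfacet
 facet normal 0.381 -0.282 0.881
  outer loop
   vertex 2.5 4.6 4.2
   vertex 0.9 4.0 4.7
   vertex 4.3 1.1 2.3
  endloop
 endfacet
 facet normal 0.897 0.272 0.348
  outer loop
   vertex 2.5 4.6 4.2
   vertex 4.3 1.1 2.3
   vertex 4.5 3.0 0.3
  endloop
 endfacet
 facet normal -0.773 0.010 -0.635
  outer loop
   vertex 1.7 2.3 3.7
   vertex 0.9 4.0 4.7
   vertex 4.5 3.0 0.3
  endloop
 endfacet
 facet normal 0.299 -0.375 0.877
  outer loop
   vertex 1.7 2.3 3.7
   vertex 4.3 1.1 2.3
   vertex 0.9 4.0 4.7
  endloop
 endfacet
 facet normal -0.578 -0.562 -0.592
  outer loop
   vertex 1.7 2.3 3.7
   vertex 4.5 3.0 0.3
   vertex 4.3 1.1 2.3
  endloop
 endfacet
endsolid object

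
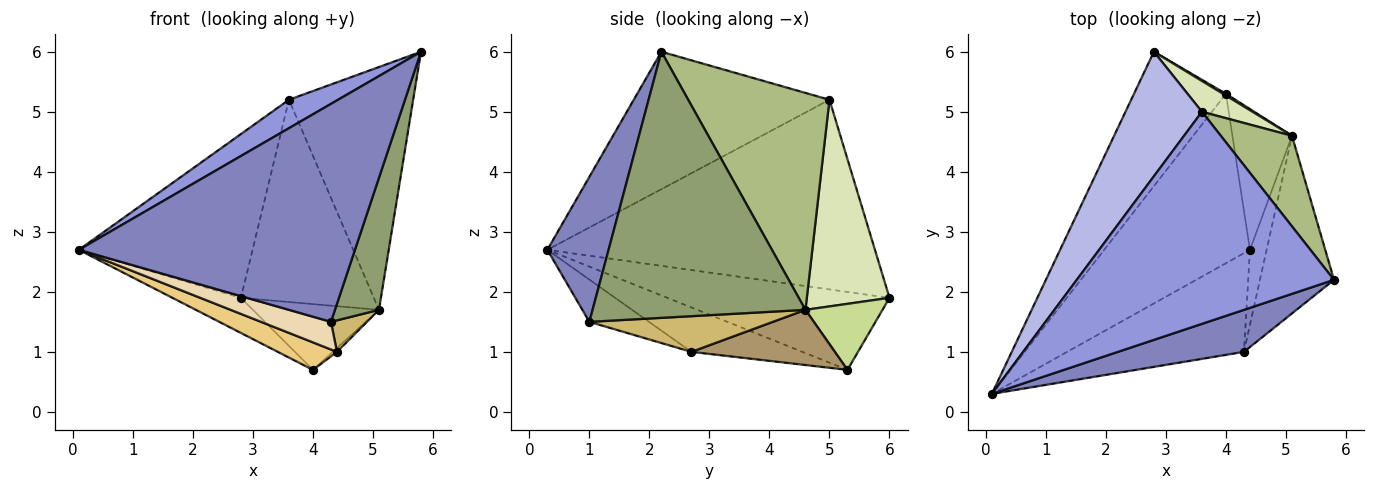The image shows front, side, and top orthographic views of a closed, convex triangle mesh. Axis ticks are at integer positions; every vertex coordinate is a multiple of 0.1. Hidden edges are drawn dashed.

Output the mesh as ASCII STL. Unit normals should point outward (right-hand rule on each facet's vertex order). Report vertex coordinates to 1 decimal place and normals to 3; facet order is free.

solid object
 facet normal -0.634 0.195 -0.748
  outer loop
   vertex 4.0 5.3 0.7
   vertex 0.1 0.3 2.7
   vertex 2.8 6.0 1.9
  endloop
 endfacet
 facet normal 0.213 -0.959 0.185
  outer loop
   vertex 4.3 1.0 1.5
   vertex 5.8 2.2 6.0
   vertex 0.1 0.3 2.7
  endloop
 endfacet
 facet normal -0.468 -0.117 0.876
  outer loop
   vertex 3.6 5.0 5.2
   vertex 0.1 0.3 2.7
   vertex 5.8 2.2 6.0
  endloop
 endfacet
 facet normal -0.832 0.441 0.335
  outer loop
   vertex 3.6 5.0 5.2
   vertex 2.8 6.0 1.9
   vertex 0.1 0.3 2.7
  endloop
 endfacet
 facet normal 0.945 -0.195 -0.263
  outer loop
   vertex 5.1 4.6 1.7
   vertex 5.8 2.2 6.0
   vertex 4.3 1.0 1.5
  endloop
 endfacet
 facet normal 0.729 0.641 0.239
  outer loop
   vertex 5.1 4.6 1.7
   vertex 3.6 5.0 5.2
   vertex 5.8 2.2 6.0
  endloop
 endfacet
 facet normal 0.521 0.853 0.024
  outer loop
   vertex 5.1 4.6 1.7
   vertex 4.0 5.3 0.7
   vertex 2.8 6.0 1.9
  endloop
 endfacet
 facet normal 0.524 0.842 0.128
  outer loop
   vertex 5.1 4.6 1.7
   vertex 2.8 6.0 1.9
   vertex 3.6 5.0 5.2
  endloop
 endfacet
 facet normal 0.679 0.020 -0.733
  outer loop
   vertex 4.4 2.7 1.0
   vertex 4.0 5.3 0.7
   vertex 5.1 4.6 1.7
  endloop
 endfacet
 facet normal 0.892 -0.175 -0.417
  outer loop
   vertex 4.4 2.7 1.0
   vertex 5.1 4.6 1.7
   vertex 4.3 1.0 1.5
  endloop
 endfacet
 facet normal -0.288 -0.153 -0.945
  outer loop
   vertex 4.4 2.7 1.0
   vertex 0.1 0.3 2.7
   vertex 4.0 5.3 0.7
  endloop
 endfacet
 facet normal -0.224 -0.263 -0.938
  outer loop
   vertex 4.4 2.7 1.0
   vertex 4.3 1.0 1.5
   vertex 0.1 0.3 2.7
  endloop
 endfacet
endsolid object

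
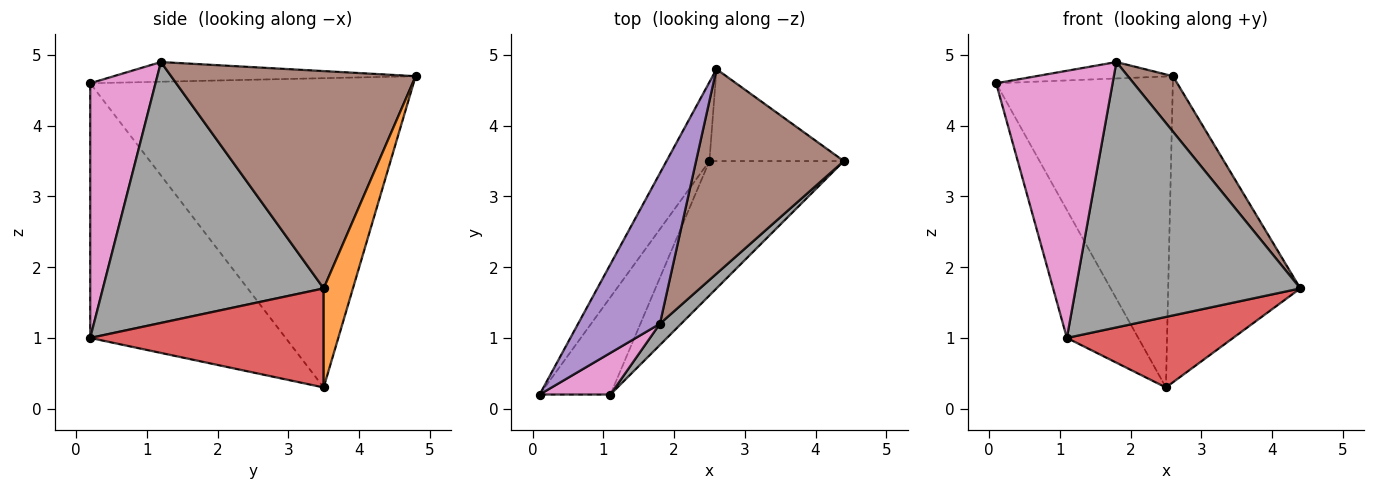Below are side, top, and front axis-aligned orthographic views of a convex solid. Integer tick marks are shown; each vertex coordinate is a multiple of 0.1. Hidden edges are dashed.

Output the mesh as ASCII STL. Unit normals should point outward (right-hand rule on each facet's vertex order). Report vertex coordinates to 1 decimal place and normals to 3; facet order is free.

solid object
 facet normal -0.871 0.476 -0.121
  outer loop
   vertex 2.5 3.5 0.3
   vertex 0.1 0.2 4.6
   vertex 2.6 4.8 4.7
  endloop
 endfacet
 facet normal 0.207 0.937 -0.282
  outer loop
   vertex 2.5 3.5 0.3
   vertex 2.6 4.8 4.7
   vertex 4.4 3.5 1.7
  endloop
 endfacet
 facet normal -0.909 0.332 -0.252
  outer loop
   vertex 1.1 0.2 1.0
   vertex 0.1 0.2 4.6
   vertex 2.5 3.5 0.3
  endloop
 endfacet
 facet normal 0.546 -0.389 -0.742
  outer loop
   vertex 1.1 0.2 1.0
   vertex 2.5 3.5 0.3
   vertex 4.4 3.5 1.7
  endloop
 endfacet
 facet normal -0.233 0.105 0.967
  outer loop
   vertex 1.8 1.2 4.9
   vertex 2.6 4.8 4.7
   vertex 0.1 0.2 4.6
  endloop
 endfacet
 facet normal 0.817 -0.151 0.556
  outer loop
   vertex 1.8 1.2 4.9
   vertex 4.4 3.5 1.7
   vertex 2.6 4.8 4.7
  endloop
 endfacet
 facet normal 0.485 -0.864 0.135
  outer loop
   vertex 1.8 1.2 4.9
   vertex 0.1 0.2 4.6
   vertex 1.1 0.2 1.0
  endloop
 endfacet
 facet normal 0.700 -0.712 0.057
  outer loop
   vertex 1.8 1.2 4.9
   vertex 1.1 0.2 1.0
   vertex 4.4 3.5 1.7
  endloop
 endfacet
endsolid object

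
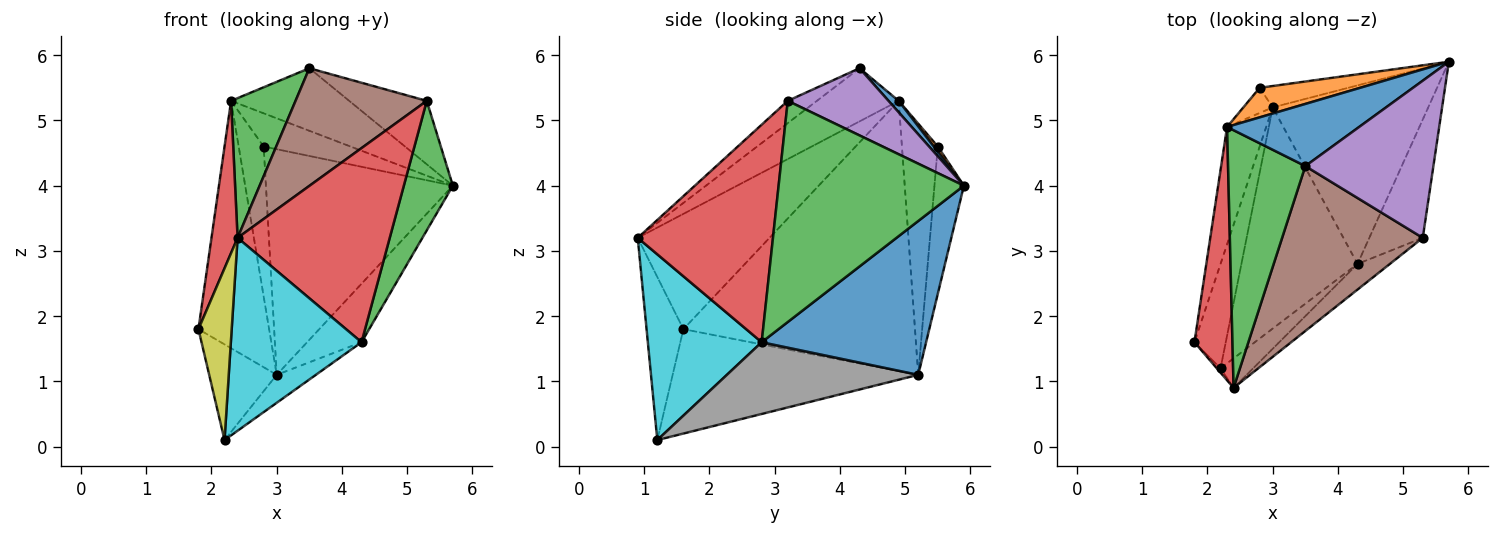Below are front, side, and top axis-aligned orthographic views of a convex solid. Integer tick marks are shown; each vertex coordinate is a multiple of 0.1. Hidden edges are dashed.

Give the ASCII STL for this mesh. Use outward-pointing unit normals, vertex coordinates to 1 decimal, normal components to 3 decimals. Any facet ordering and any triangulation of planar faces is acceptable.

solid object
 facet normal 0.685 0.227 -0.692
  outer loop
   vertex 4.3 2.8 1.6
   vertex 3.0 5.2 1.1
   vertex 5.7 5.9 4.0
  endloop
 endfacet
 facet normal -0.155 0.984 -0.093
  outer loop
   vertex 2.8 5.5 4.6
   vertex 5.7 5.9 4.0
   vertex 3.0 5.2 1.1
  endloop
 endfacet
 facet normal 0.941 -0.249 -0.228
  outer loop
   vertex 5.3 3.2 5.3
   vertex 4.3 2.8 1.6
   vertex 5.7 5.9 4.0
  endloop
 endfacet
 facet normal 0.661 -0.744 -0.098
  outer loop
   vertex 5.3 3.2 5.3
   vertex 2.4 0.9 3.2
   vertex 4.3 2.8 1.6
  endloop
 endfacet
 facet normal 0.437 0.337 0.834
  outer loop
   vertex 5.3 3.2 5.3
   vertex 5.7 5.9 4.0
   vertex 3.5 4.3 5.8
  endloop
 endfacet
 facet normal -0.128 -0.576 0.807
  outer loop
   vertex 5.3 3.2 5.3
   vertex 3.5 4.3 5.8
   vertex 2.4 0.9 3.2
  endloop
 endfacet
 facet normal -0.926 0.255 -0.278
  outer loop
   vertex 2.2 1.2 0.1
   vertex 1.8 1.6 1.8
   vertex 3.0 5.2 1.1
  endloop
 endfacet
 facet normal 0.523 0.107 -0.846
  outer loop
   vertex 2.2 1.2 0.1
   vertex 3.0 5.2 1.1
   vertex 4.3 2.8 1.6
  endloop
 endfacet
 facet normal -0.742 -0.670 -0.017
  outer loop
   vertex 2.2 1.2 0.1
   vertex 2.4 0.9 3.2
   vertex 1.8 1.6 1.8
  endloop
 endfacet
 facet normal 0.653 -0.749 -0.115
  outer loop
   vertex 2.2 1.2 0.1
   vertex 4.3 2.8 1.6
   vertex 2.4 0.9 3.2
  endloop
 endfacet
 facet normal 0.061 0.708 0.704
  outer loop
   vertex 2.3 4.9 5.3
   vertex 3.5 4.3 5.8
   vertex 5.7 5.9 4.0
  endloop
 endfacet
 facet normal 0.035 0.746 0.665
  outer loop
   vertex 2.3 4.9 5.3
   vertex 5.7 5.9 4.0
   vertex 2.8 5.5 4.6
  endloop
 endfacet
 facet normal -0.517 -0.408 0.752
  outer loop
   vertex 2.3 4.9 5.3
   vertex 2.4 0.9 3.2
   vertex 3.5 4.3 5.8
  endloop
 endfacet
 facet normal -0.933 -0.185 0.308
  outer loop
   vertex 2.3 4.9 5.3
   vertex 1.8 1.6 1.8
   vertex 2.4 0.9 3.2
  endloop
 endfacet
 facet normal -0.947 0.289 -0.137
  outer loop
   vertex 2.3 4.9 5.3
   vertex 3.0 5.2 1.1
   vertex 1.8 1.6 1.8
  endloop
 endfacet
 facet normal -0.817 0.569 -0.095
  outer loop
   vertex 2.3 4.9 5.3
   vertex 2.8 5.5 4.6
   vertex 3.0 5.2 1.1
  endloop
 endfacet
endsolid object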